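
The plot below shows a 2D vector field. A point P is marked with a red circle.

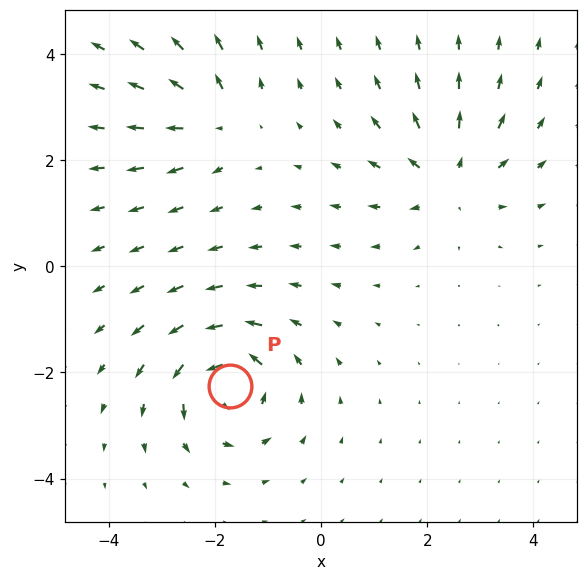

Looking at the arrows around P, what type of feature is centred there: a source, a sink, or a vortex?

At P (-1.7, -2.3) the arrows circulate counterclockwise. Divergence ≈0, curl about +6 — near-zero divergence with nonzero curl is a vortex.

vortex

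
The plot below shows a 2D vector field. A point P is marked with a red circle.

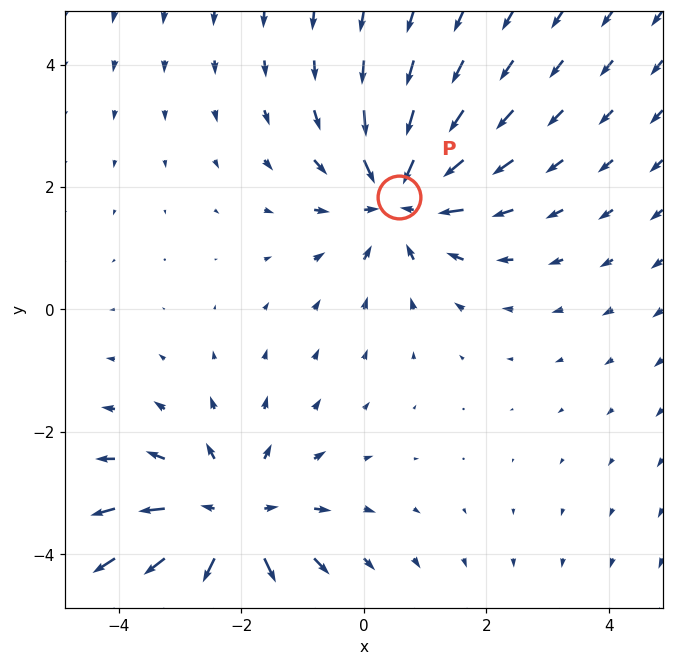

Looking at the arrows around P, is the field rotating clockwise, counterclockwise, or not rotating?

not rotating

Near P at (0.6, 1.8) the arrows show no circulation. The curl there is ≈0.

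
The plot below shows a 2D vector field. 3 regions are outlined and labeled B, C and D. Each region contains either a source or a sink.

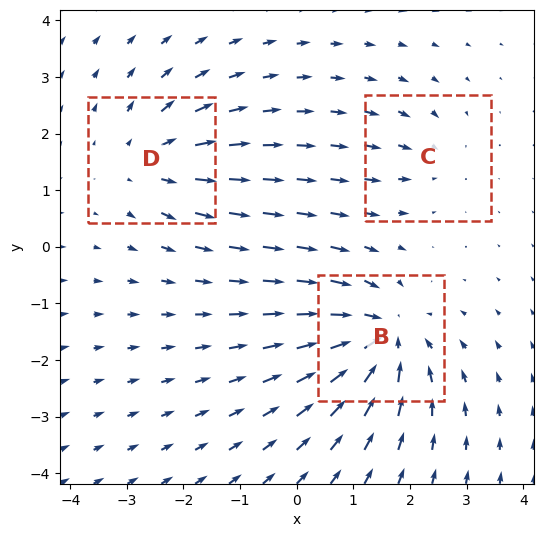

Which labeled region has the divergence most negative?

B

Divergence at each region's feature centre — B: about -5, C: about -2, D: about +3. Region B is most negative.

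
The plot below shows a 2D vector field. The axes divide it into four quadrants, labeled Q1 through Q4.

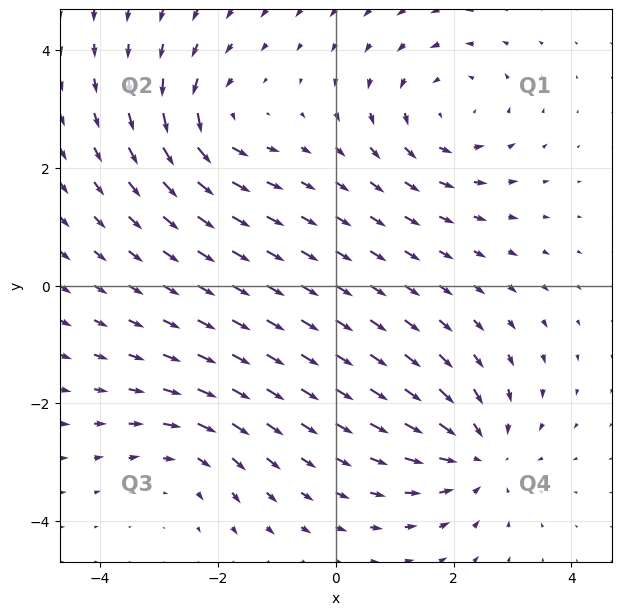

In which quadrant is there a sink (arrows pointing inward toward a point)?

The sink sits at approximately (2.4, -2.9), which lies in quadrant Q4. The divergence there is about -4, negative as expected for a sink.

Q4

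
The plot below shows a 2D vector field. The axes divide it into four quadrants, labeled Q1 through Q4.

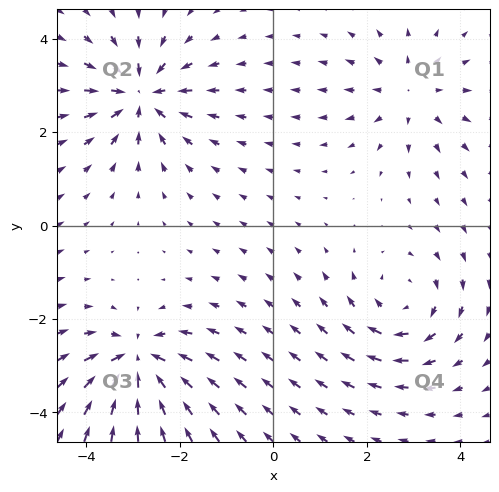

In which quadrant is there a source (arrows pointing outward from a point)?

Q1

The source sits at approximately (2.9, 2.8), which lies in quadrant Q1. The divergence there is about +4, positive as expected for a source.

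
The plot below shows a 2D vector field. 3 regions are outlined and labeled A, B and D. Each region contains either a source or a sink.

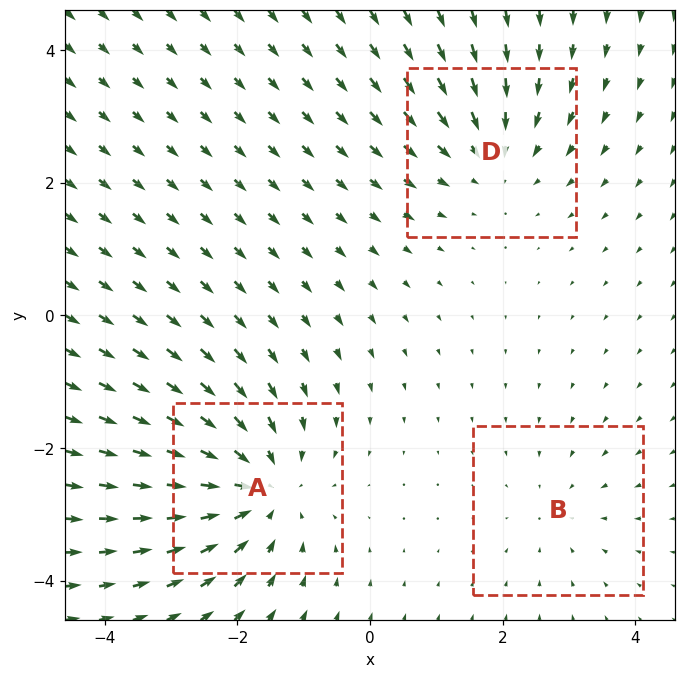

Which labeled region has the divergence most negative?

Divergence at each region's feature centre — A: about -4, B: about -2, D: about -3. Region A is most negative.

A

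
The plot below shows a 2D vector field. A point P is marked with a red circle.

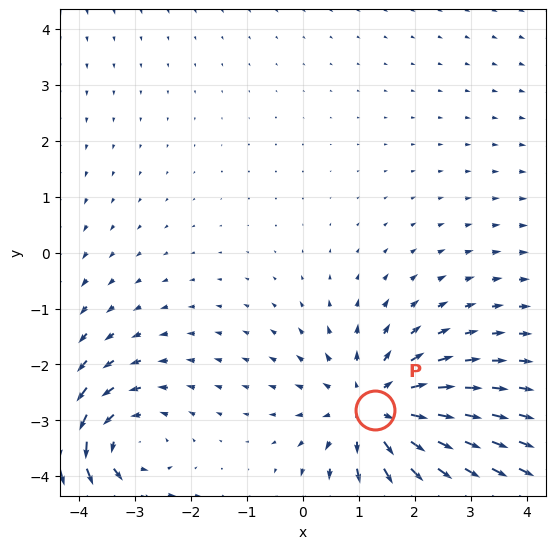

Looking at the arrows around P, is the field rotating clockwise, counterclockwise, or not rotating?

Near P at (1.3, -2.8) the arrows show no circulation. The curl there is ≈0.

not rotating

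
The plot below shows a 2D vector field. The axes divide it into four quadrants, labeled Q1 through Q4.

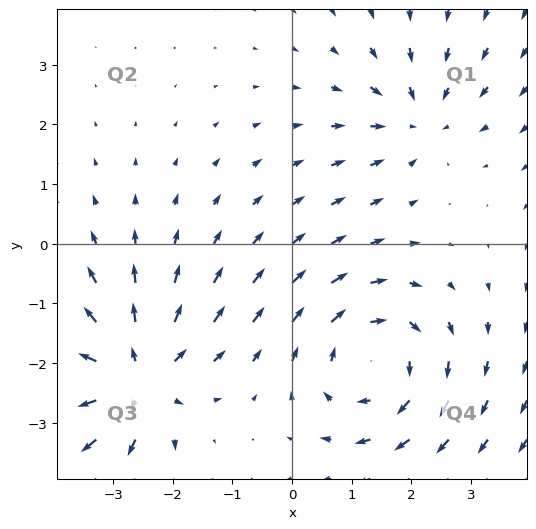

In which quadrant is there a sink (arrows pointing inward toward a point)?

Q1

The sink sits at approximately (2.1, 2.1), which lies in quadrant Q1. The divergence there is about -3, negative as expected for a sink.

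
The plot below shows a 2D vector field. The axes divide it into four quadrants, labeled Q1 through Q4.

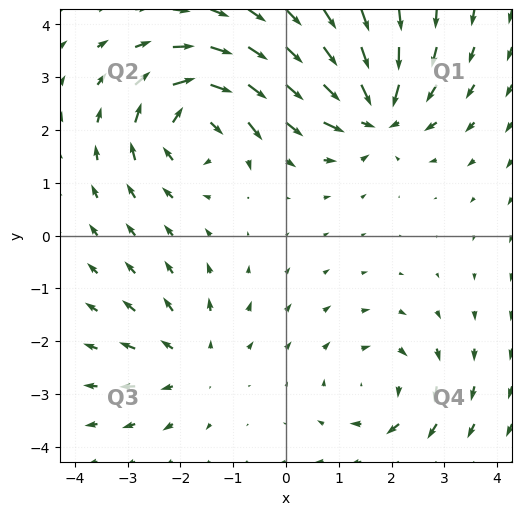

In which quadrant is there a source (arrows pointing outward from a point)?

Q3

The source sits at approximately (-1.8, -2.4), which lies in quadrant Q3. The divergence there is about +3, positive as expected for a source.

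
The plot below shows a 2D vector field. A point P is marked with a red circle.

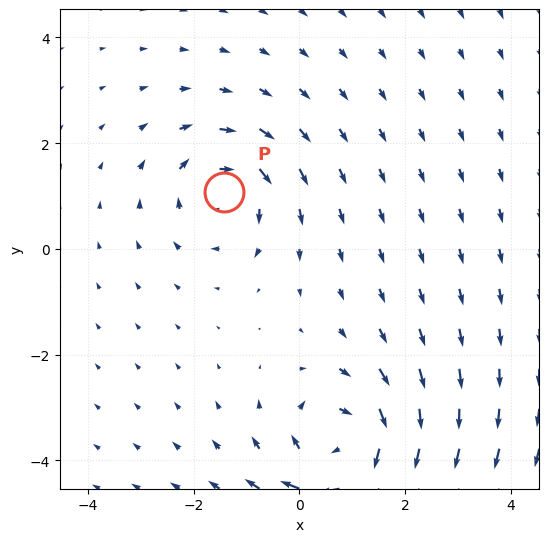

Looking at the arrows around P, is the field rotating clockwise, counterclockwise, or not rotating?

clockwise

Near P at (-1.4, 1.1) the arrows circulate clockwise. The curl (z-component) there is about -3; negative curl means clockwise rotation.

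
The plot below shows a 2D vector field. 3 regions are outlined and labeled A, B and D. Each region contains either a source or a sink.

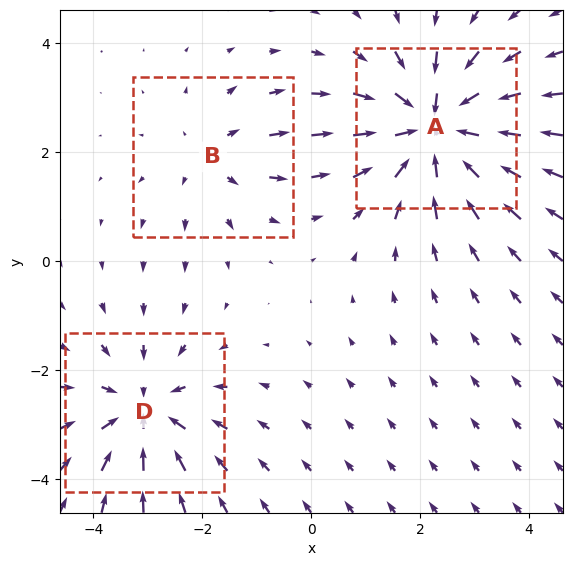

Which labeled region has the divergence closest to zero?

Divergence at each region's feature centre — A: about -5, B: about +2, D: about -3. Region B is closest to zero.

B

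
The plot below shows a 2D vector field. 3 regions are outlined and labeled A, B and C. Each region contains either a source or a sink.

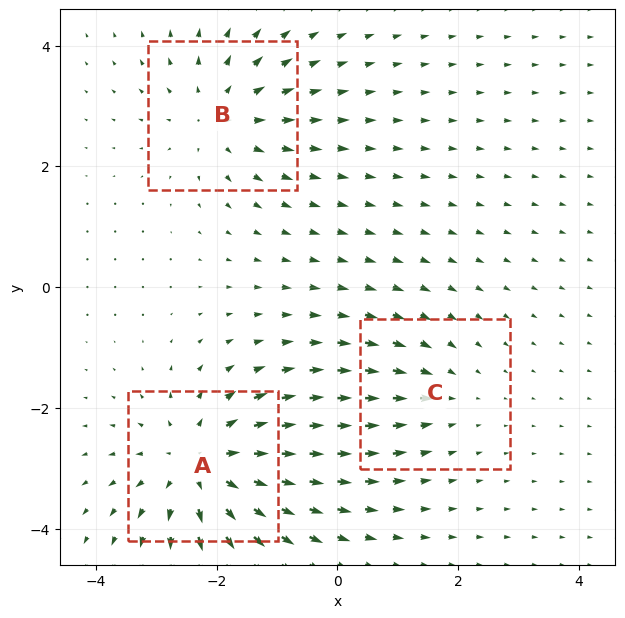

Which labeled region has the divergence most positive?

A

Divergence at each region's feature centre — A: about +4, B: about +3, C: about -2. Region A is most positive.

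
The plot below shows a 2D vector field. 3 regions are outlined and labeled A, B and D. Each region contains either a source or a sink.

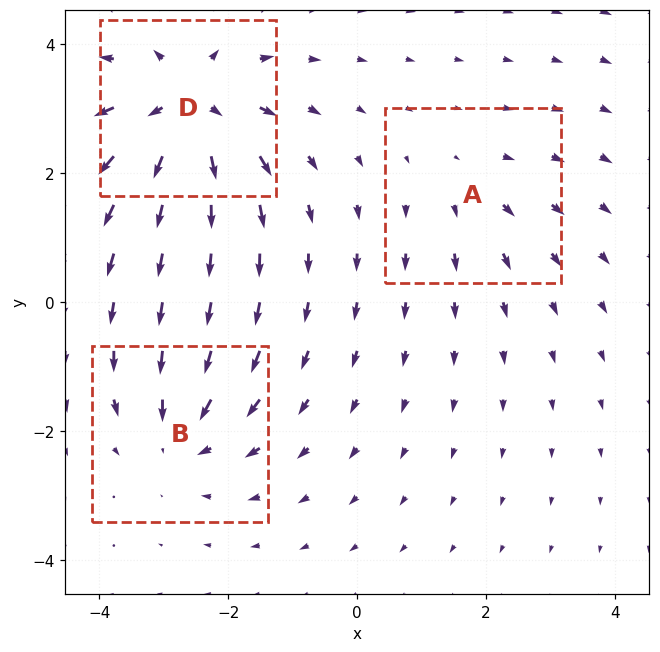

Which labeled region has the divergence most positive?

D

Divergence at each region's feature centre — A: about +2, B: about -3, D: about +5. Region D is most positive.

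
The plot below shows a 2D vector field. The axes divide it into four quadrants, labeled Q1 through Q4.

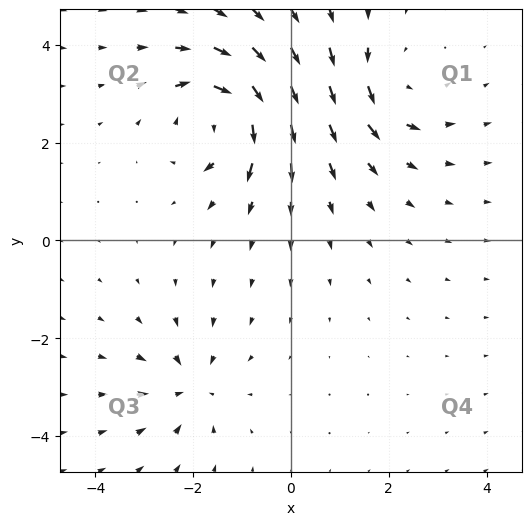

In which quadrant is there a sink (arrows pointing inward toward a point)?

Q3

The sink sits at approximately (-2.1, -3.0), which lies in quadrant Q3. The divergence there is about -4, negative as expected for a sink.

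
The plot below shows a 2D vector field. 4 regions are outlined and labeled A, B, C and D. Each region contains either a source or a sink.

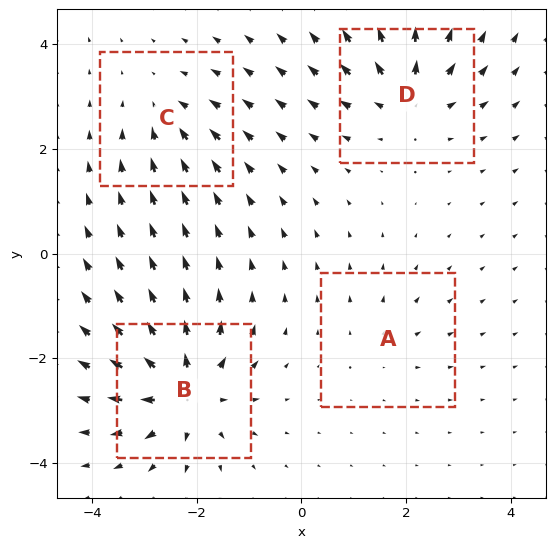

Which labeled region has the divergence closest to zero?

A

Divergence at each region's feature centre — A: about +2, B: about +8, C: about -4, D: about +6. Region A is closest to zero.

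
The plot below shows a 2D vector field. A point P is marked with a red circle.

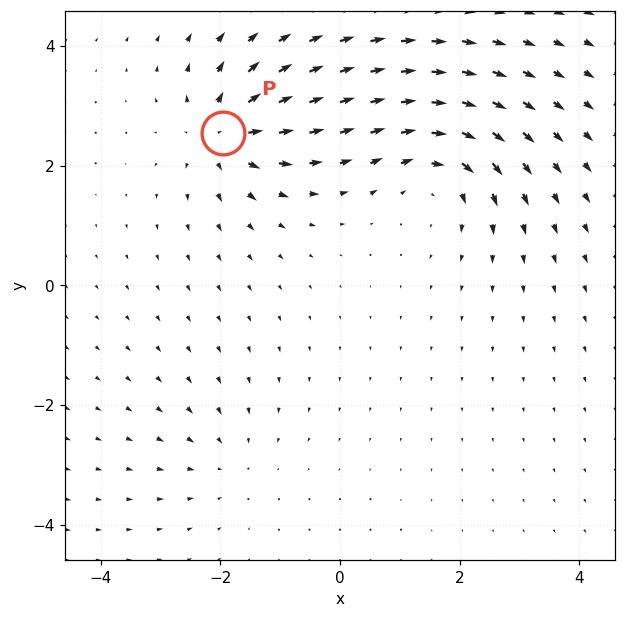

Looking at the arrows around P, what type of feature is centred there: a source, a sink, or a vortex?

source

At P (-2.0, 2.5) the arrows spread outward. Divergence about +6, curl ≈0 — positive divergence with near-zero curl is a source.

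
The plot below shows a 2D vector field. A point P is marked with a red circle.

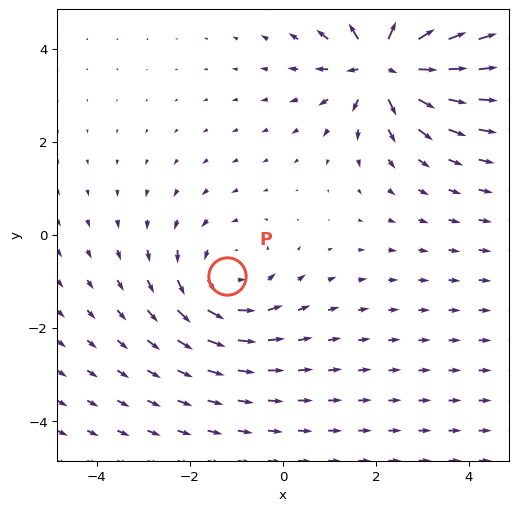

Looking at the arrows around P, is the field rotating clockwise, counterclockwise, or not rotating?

Near P at (-1.2, -0.9) the arrows circulate counterclockwise. The curl (z-component) there is about +2; positive curl means counterclockwise rotation.

counterclockwise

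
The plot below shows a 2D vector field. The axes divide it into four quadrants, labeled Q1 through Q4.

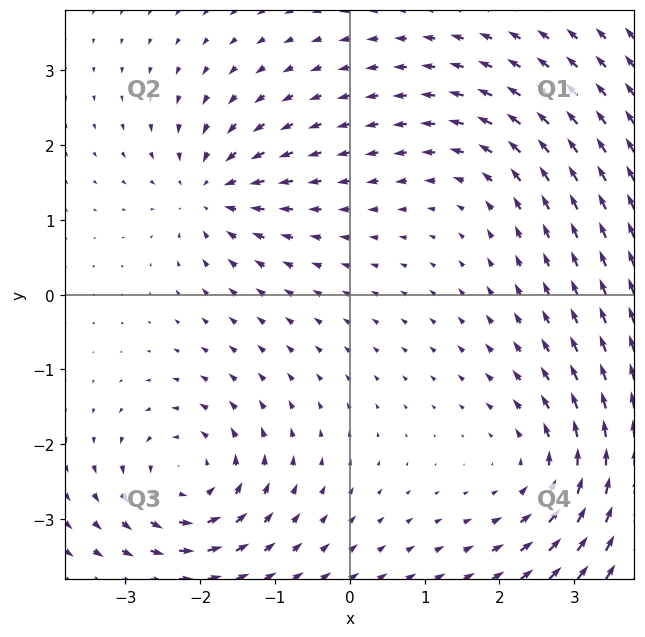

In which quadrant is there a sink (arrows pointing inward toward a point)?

Q2

The sink sits at approximately (-1.9, 1.4), which lies in quadrant Q2. The divergence there is about -4, negative as expected for a sink.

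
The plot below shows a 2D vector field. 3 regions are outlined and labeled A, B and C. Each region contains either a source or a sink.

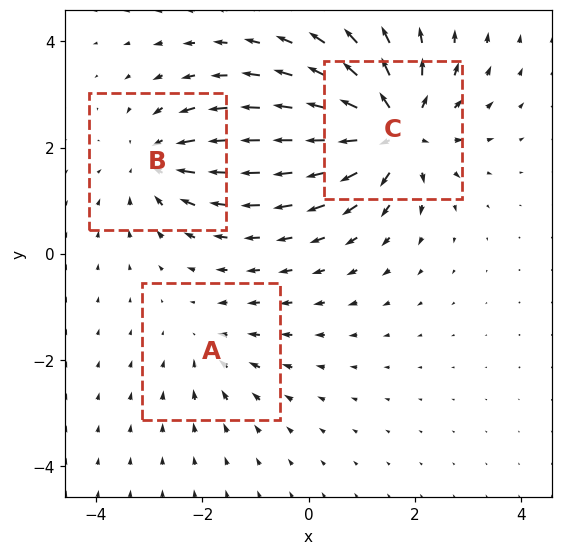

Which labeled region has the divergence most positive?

C

Divergence at each region's feature centre — A: about -2, B: about -3, C: about +6. Region C is most positive.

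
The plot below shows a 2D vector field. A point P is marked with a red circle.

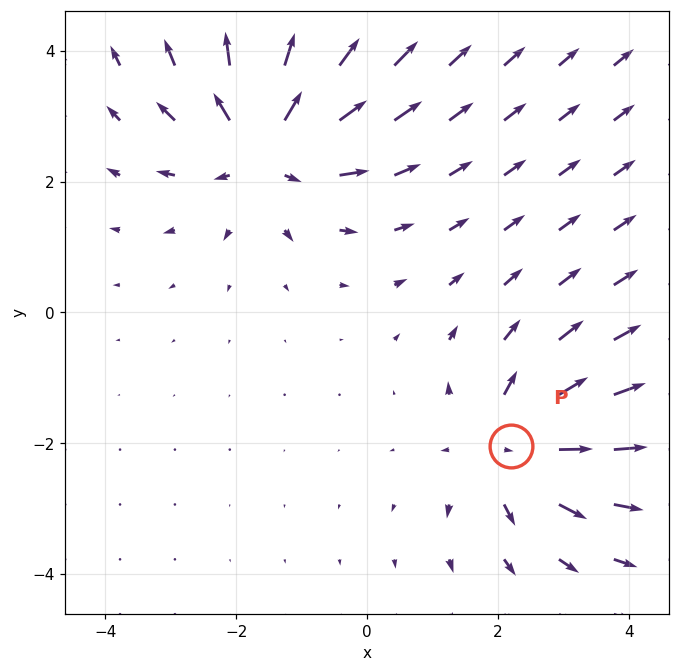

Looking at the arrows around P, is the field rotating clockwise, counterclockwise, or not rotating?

not rotating

Near P at (2.2, -2.0) the arrows show no circulation. The curl there is ≈0.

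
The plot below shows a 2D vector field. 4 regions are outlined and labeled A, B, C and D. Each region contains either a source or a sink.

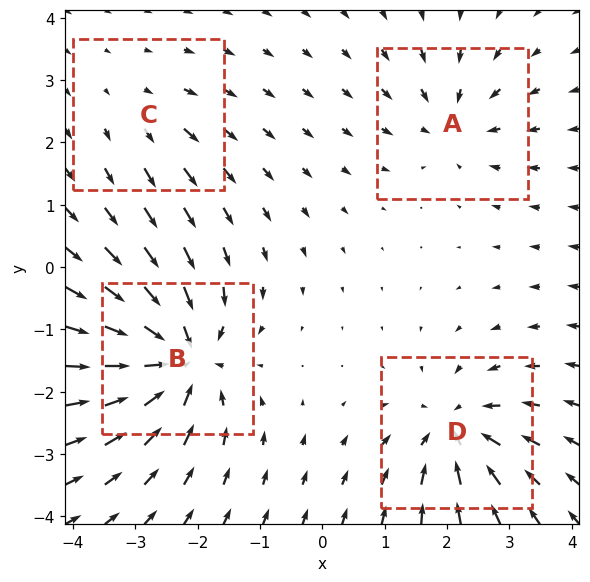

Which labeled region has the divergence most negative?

Divergence at each region's feature centre — A: about -4, B: about -8, C: about +2, D: about -6. Region B is most negative.

B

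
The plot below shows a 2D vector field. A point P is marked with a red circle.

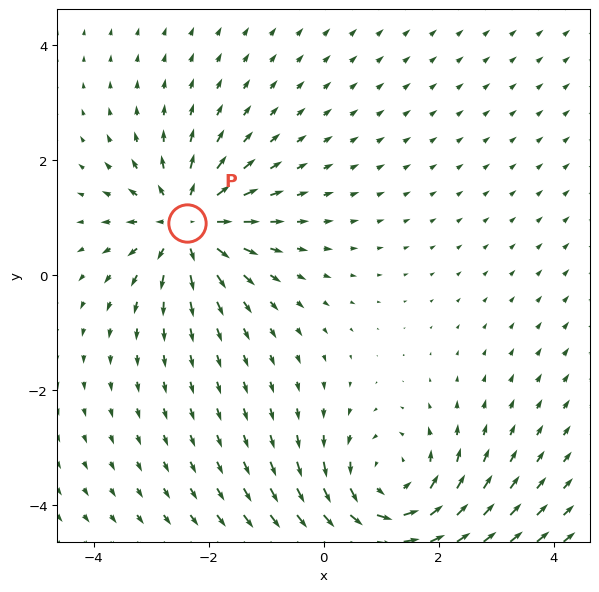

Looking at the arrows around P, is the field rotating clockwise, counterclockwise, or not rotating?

Near P at (-2.4, 0.9) the arrows show no circulation. The curl there is ≈0.

not rotating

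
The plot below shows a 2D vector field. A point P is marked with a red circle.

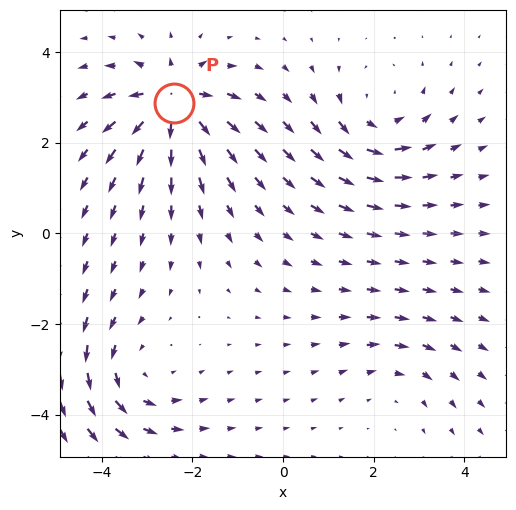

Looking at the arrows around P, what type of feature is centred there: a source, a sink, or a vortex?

At P (-2.4, 2.9) the arrows spread outward. Divergence about +7, curl ≈0 — positive divergence with near-zero curl is a source.

source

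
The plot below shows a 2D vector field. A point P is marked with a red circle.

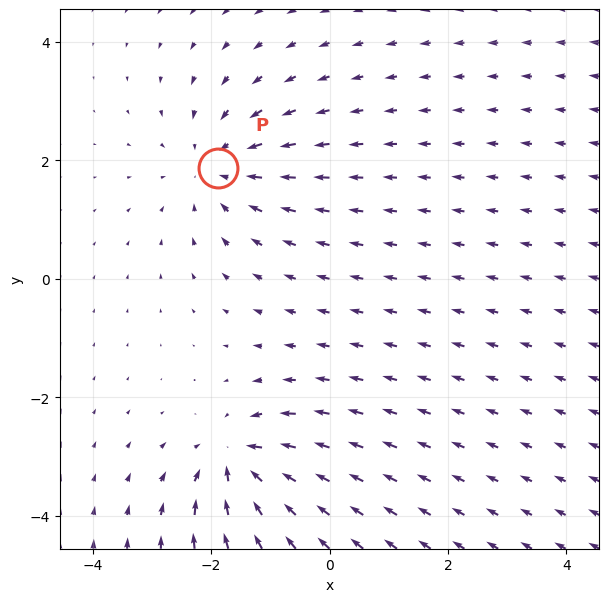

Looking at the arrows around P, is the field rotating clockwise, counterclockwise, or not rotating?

not rotating

Near P at (-1.9, 1.9) the arrows show no circulation. The curl there is ≈0.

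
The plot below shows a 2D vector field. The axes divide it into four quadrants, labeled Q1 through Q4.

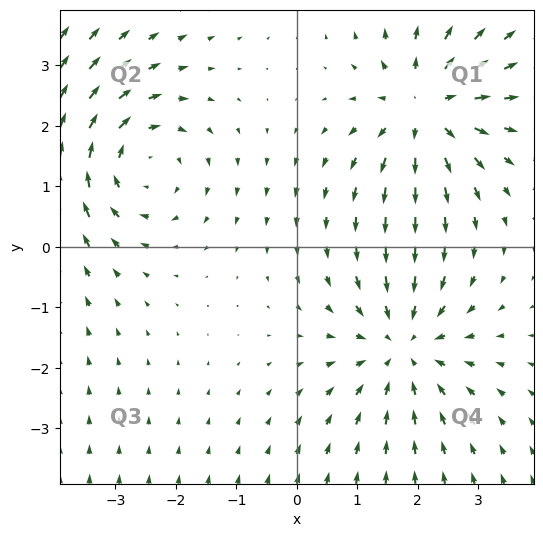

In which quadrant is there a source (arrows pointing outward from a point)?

The source sits at approximately (2.1, 2.3), which lies in quadrant Q1. The divergence there is about +4, positive as expected for a source.

Q1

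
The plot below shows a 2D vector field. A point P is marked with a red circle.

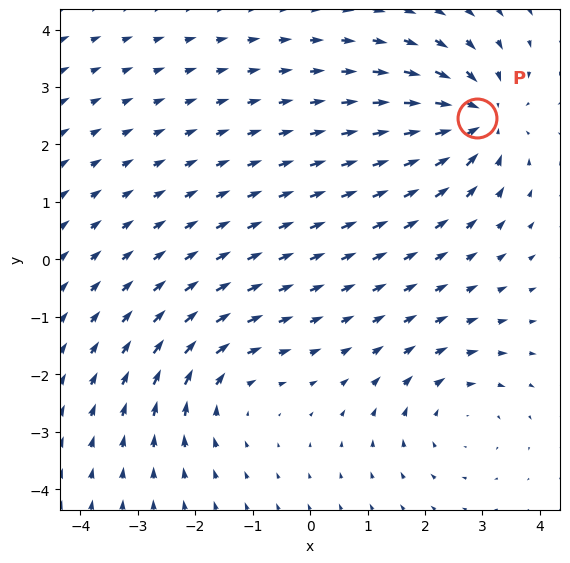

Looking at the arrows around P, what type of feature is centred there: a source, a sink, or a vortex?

At P (2.9, 2.5) the arrows converge inward. Divergence about -4, curl ≈0 — negative divergence with near-zero curl is a sink.

sink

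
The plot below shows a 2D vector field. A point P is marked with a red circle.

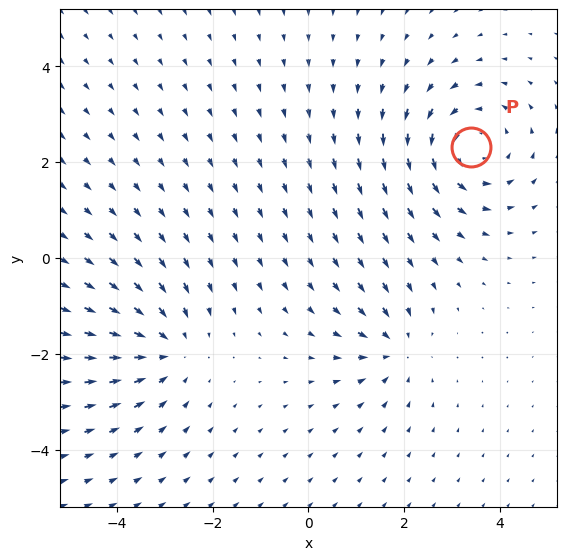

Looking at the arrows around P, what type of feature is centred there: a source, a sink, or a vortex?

vortex

At P (3.4, 2.3) the arrows circulate counterclockwise. Divergence ≈0, curl about +4 — near-zero divergence with nonzero curl is a vortex.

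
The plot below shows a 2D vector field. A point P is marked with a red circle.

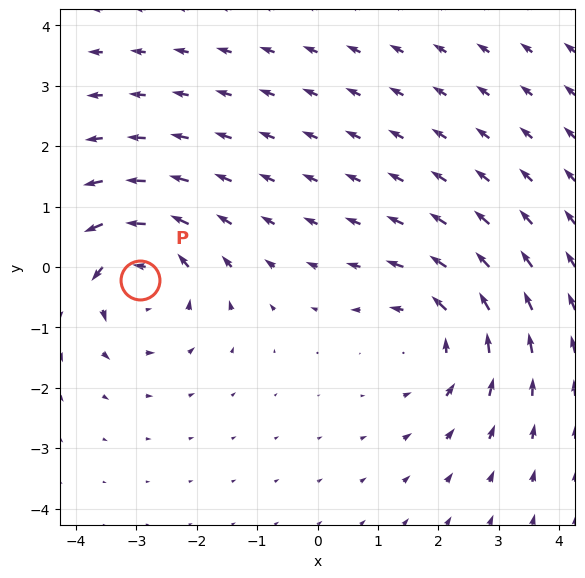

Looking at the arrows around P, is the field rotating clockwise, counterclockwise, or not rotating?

counterclockwise

Near P at (-2.9, -0.2) the arrows circulate counterclockwise. The curl (z-component) there is about +5; positive curl means counterclockwise rotation.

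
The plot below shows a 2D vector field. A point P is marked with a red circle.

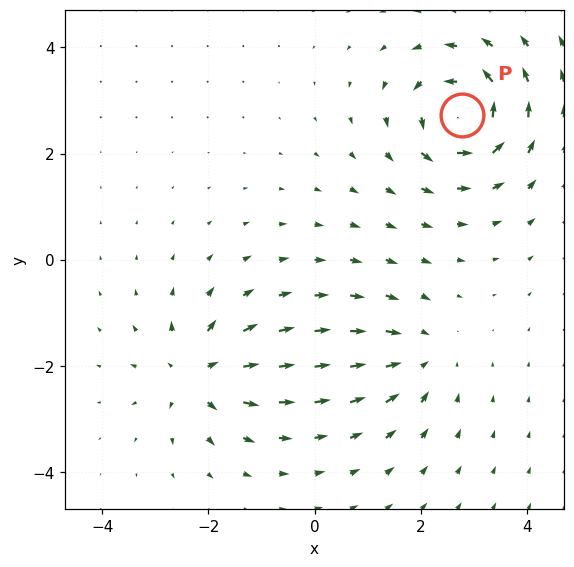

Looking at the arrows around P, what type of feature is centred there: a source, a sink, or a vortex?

At P (2.8, 2.7) the arrows circulate counterclockwise. Divergence ≈0, curl about +6 — near-zero divergence with nonzero curl is a vortex.

vortex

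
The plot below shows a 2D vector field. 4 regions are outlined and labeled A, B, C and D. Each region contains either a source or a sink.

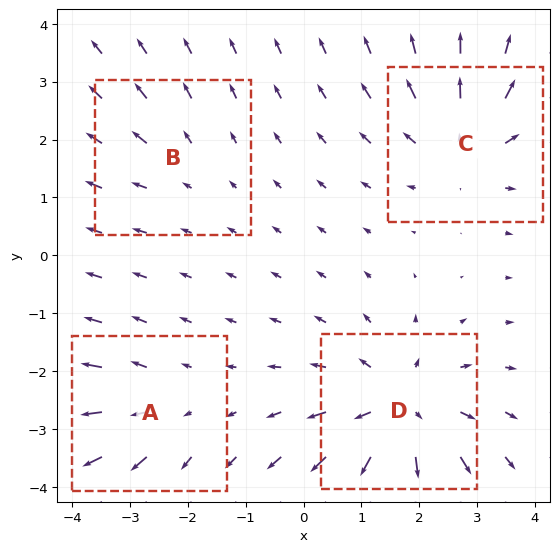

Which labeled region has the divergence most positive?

Divergence at each region's feature centre — A: about +3, B: about +2, C: about +5, D: about +6. Region D is most positive.

D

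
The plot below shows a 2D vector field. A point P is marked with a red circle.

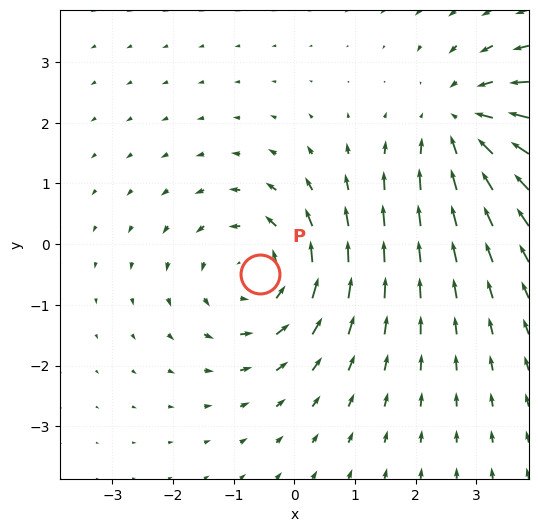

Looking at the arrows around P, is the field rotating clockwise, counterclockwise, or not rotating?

counterclockwise

Near P at (-0.6, -0.5) the arrows circulate counterclockwise. The curl (z-component) there is about +4; positive curl means counterclockwise rotation.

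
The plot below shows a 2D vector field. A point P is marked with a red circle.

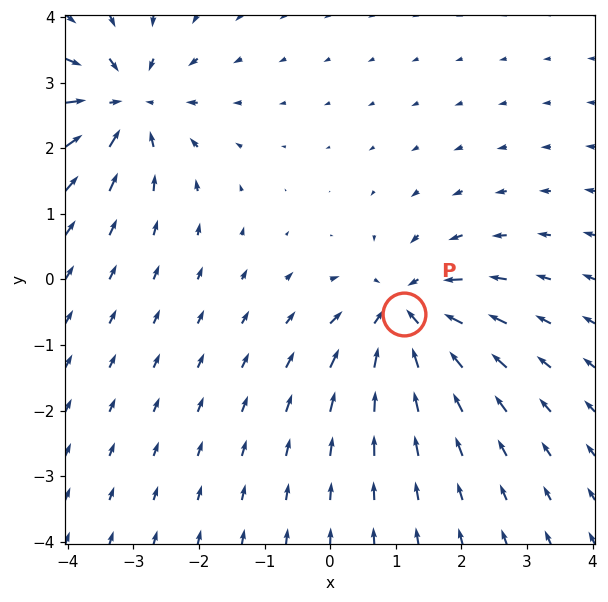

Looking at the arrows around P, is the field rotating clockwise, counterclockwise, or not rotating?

Near P at (1.1, -0.5) the arrows show no circulation. The curl there is ≈0.

not rotating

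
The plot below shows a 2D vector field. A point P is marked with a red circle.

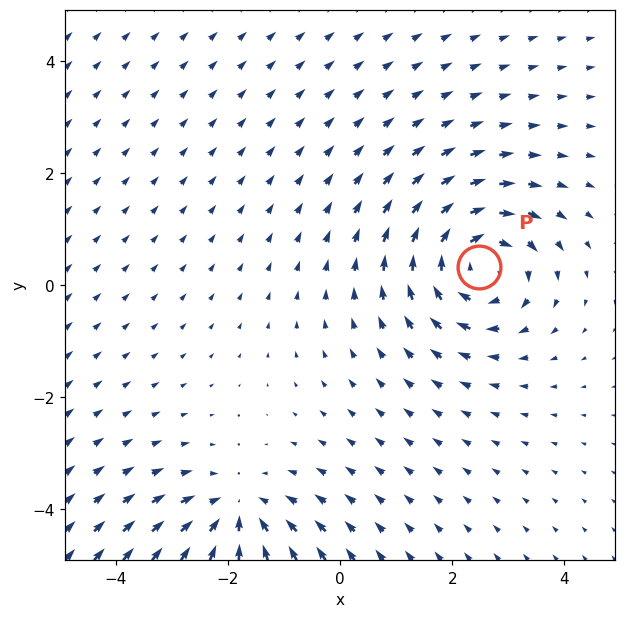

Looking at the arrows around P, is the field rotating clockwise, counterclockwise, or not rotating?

Near P at (2.5, 0.3) the arrows circulate clockwise. The curl (z-component) there is about -5; negative curl means clockwise rotation.

clockwise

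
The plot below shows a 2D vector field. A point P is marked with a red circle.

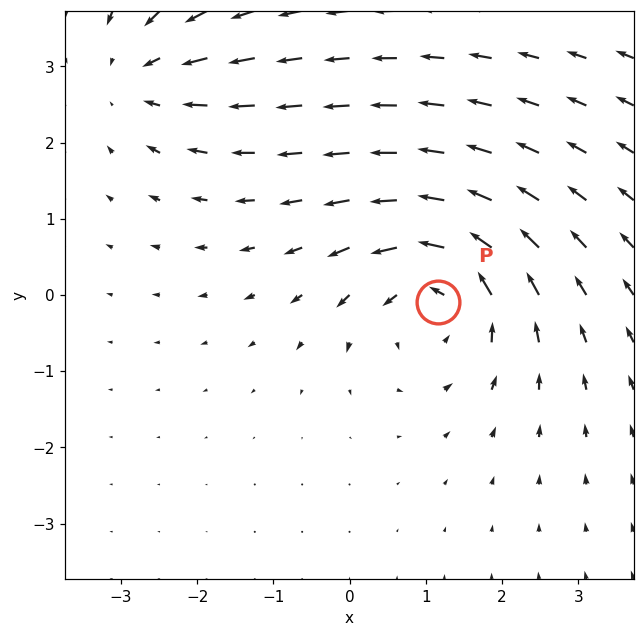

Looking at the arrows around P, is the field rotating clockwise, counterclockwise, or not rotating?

Near P at (1.2, -0.1) the arrows circulate counterclockwise. The curl (z-component) there is about +5; positive curl means counterclockwise rotation.

counterclockwise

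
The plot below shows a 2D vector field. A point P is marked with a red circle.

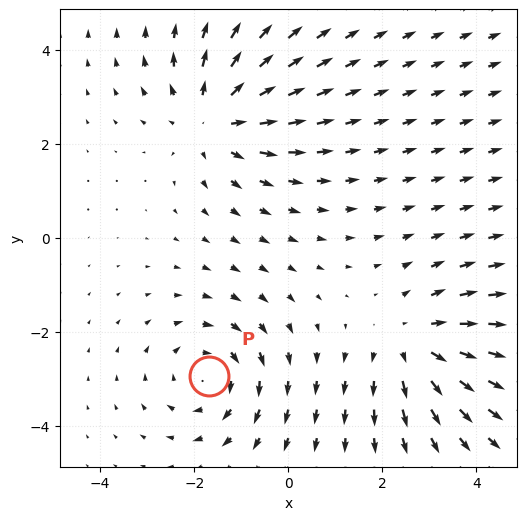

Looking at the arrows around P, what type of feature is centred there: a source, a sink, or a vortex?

At P (-1.7, -2.9) the arrows circulate clockwise. Divergence ≈0, curl about -4 — near-zero divergence with nonzero curl is a vortex.

vortex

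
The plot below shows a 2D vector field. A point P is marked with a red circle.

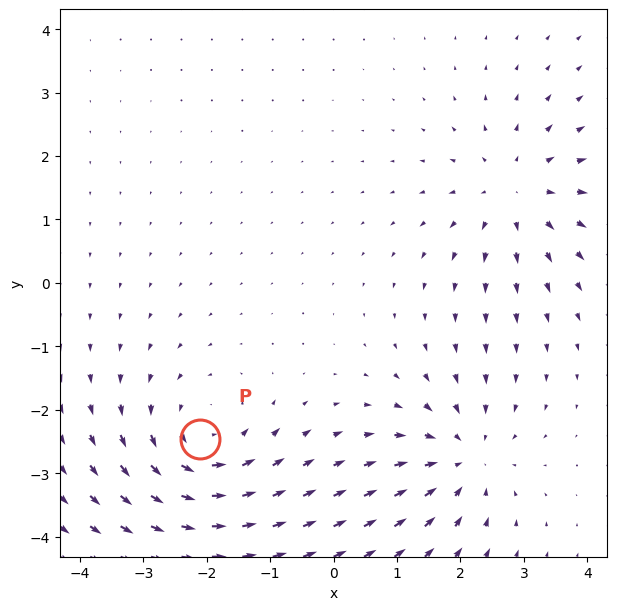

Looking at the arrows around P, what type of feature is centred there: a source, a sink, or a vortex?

At P (-2.1, -2.5) the arrows circulate counterclockwise. Divergence ≈0, curl about +4 — near-zero divergence with nonzero curl is a vortex.

vortex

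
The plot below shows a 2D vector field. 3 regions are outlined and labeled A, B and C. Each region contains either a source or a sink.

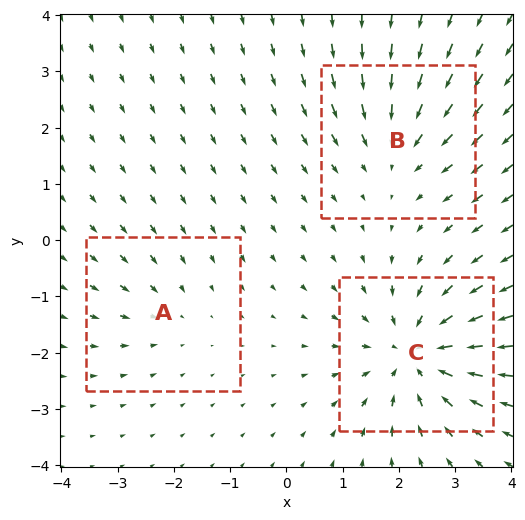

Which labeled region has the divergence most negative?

Divergence at each region's feature centre — A: about -2, B: about -3, C: about -5. Region C is most negative.

C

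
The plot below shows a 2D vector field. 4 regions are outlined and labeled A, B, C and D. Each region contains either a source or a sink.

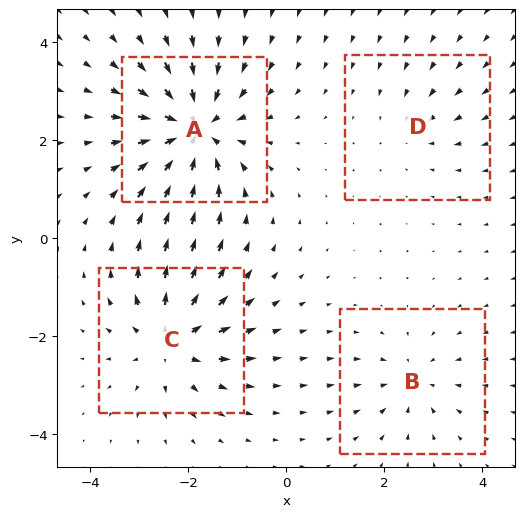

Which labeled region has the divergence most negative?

A

Divergence at each region's feature centre — A: about -7, B: about -3, C: about +5, D: about -2. Region A is most negative.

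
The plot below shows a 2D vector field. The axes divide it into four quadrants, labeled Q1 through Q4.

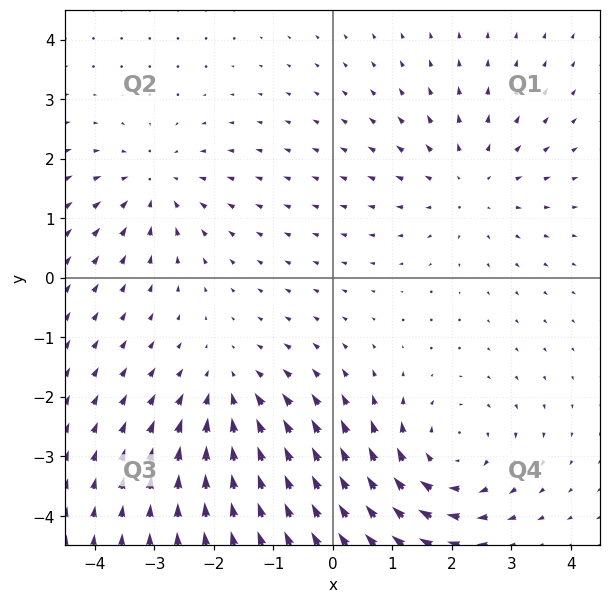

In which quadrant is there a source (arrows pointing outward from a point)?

The source sits at approximately (2.3, 1.6), which lies in quadrant Q1. The divergence there is about +3, positive as expected for a source.

Q1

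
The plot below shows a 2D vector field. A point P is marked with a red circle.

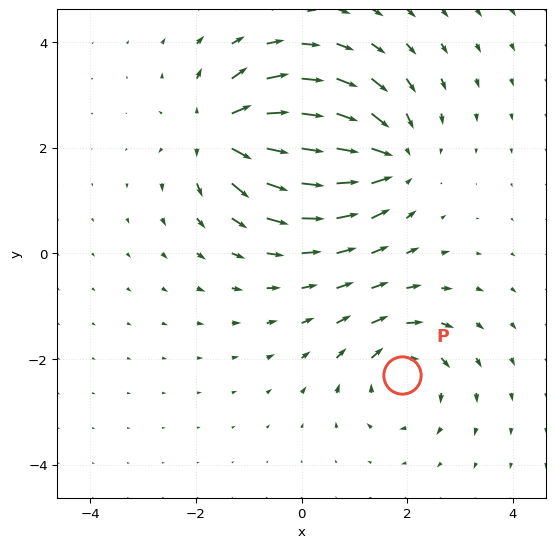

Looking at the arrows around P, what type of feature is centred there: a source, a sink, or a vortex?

At P (1.9, -2.3) the arrows circulate clockwise. Divergence ≈0, curl about -4 — near-zero divergence with nonzero curl is a vortex.

vortex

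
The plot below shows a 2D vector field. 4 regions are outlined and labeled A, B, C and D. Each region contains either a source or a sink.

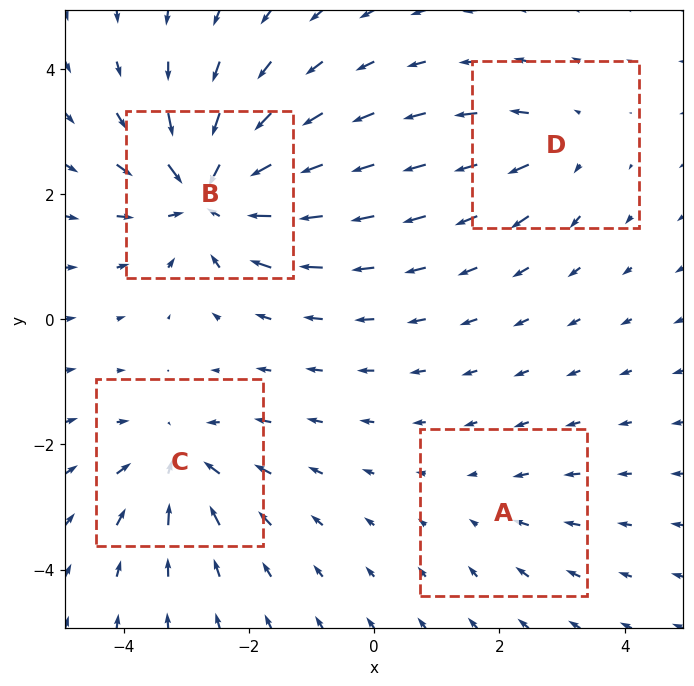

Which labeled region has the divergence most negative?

B

Divergence at each region's feature centre — A: about -2, B: about -8, C: about -5, D: about +3. Region B is most negative.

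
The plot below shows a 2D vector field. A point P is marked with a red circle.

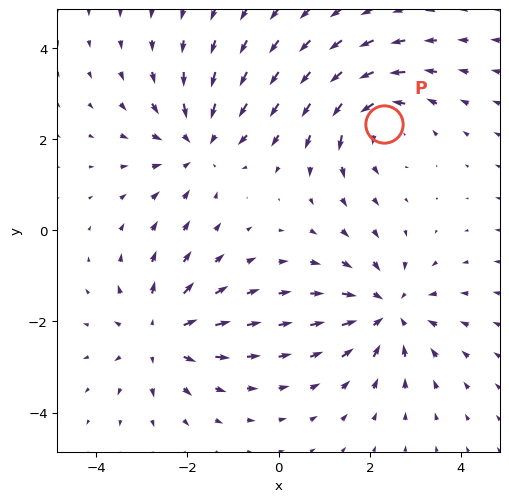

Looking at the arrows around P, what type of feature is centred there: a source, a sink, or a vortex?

vortex

At P (2.3, 2.3) the arrows circulate counterclockwise. Divergence ≈0, curl about +4 — near-zero divergence with nonzero curl is a vortex.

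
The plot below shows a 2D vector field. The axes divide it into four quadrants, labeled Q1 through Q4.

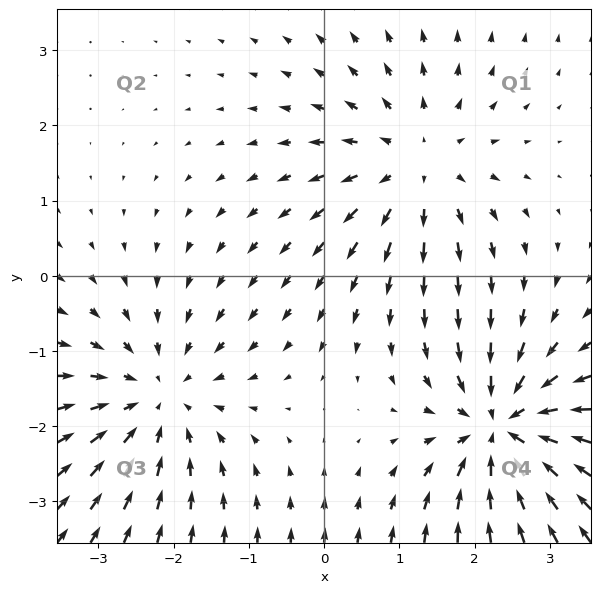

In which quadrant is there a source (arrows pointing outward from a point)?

Q1

The source sits at approximately (1.2, 1.5), which lies in quadrant Q1. The divergence there is about +4, positive as expected for a source.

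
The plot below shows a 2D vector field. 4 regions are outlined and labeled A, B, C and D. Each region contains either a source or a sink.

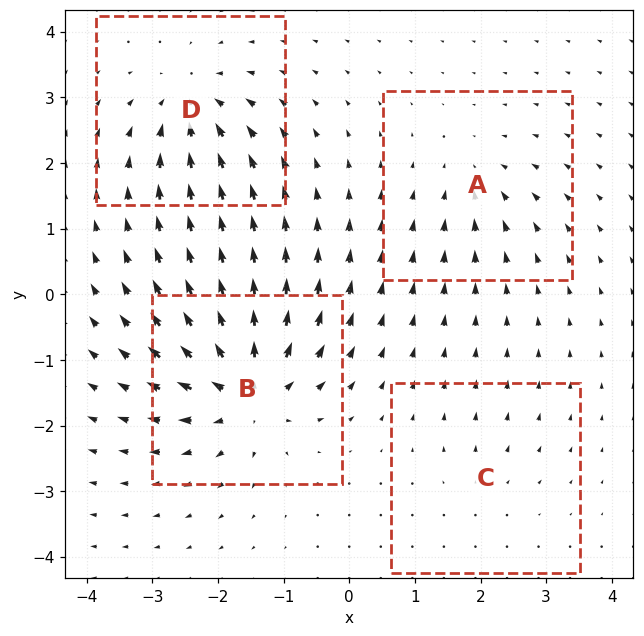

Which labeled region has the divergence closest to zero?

Divergence at each region's feature centre — A: about -4, B: about +9, C: about +2, D: about -6. Region C is closest to zero.

C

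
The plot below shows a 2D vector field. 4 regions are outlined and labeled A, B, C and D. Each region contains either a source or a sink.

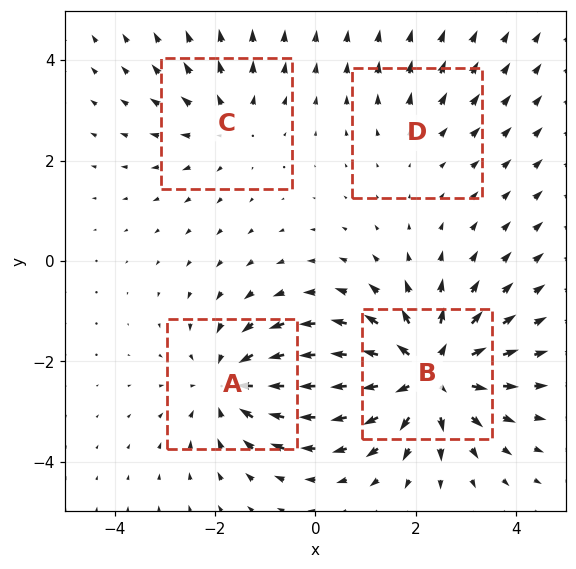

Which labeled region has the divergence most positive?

B

Divergence at each region's feature centre — A: about -5, B: about +7, C: about +3, D: about +2. Region B is most positive.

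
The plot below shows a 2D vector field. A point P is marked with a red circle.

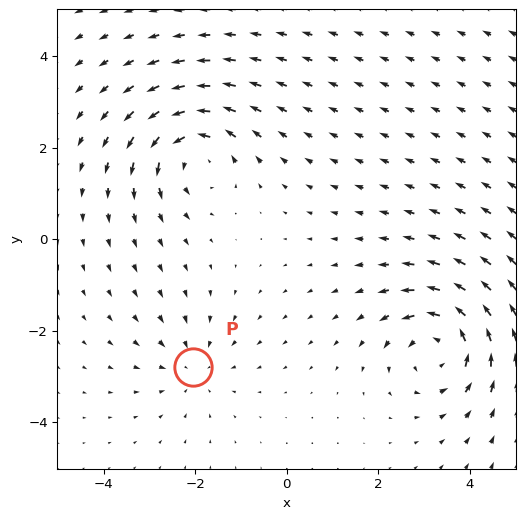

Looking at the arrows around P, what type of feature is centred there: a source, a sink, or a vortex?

At P (-2.0, -2.8) the arrows converge inward. Divergence about -3, curl ≈0 — negative divergence with near-zero curl is a sink.

sink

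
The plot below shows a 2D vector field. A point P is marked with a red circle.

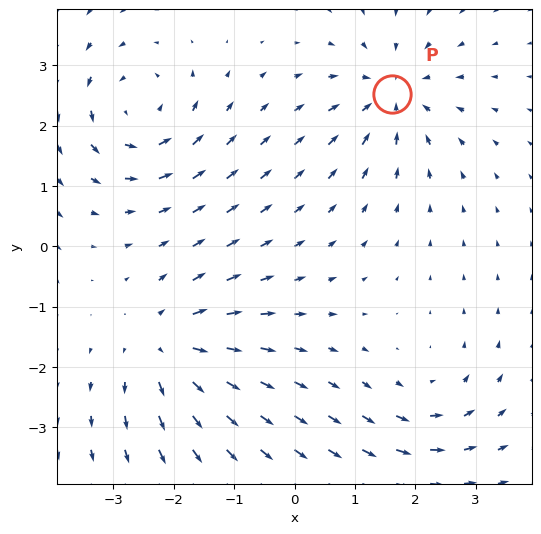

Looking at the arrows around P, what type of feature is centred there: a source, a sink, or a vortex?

At P (1.6, 2.5) the arrows converge inward. Divergence about -5, curl ≈0 — negative divergence with near-zero curl is a sink.

sink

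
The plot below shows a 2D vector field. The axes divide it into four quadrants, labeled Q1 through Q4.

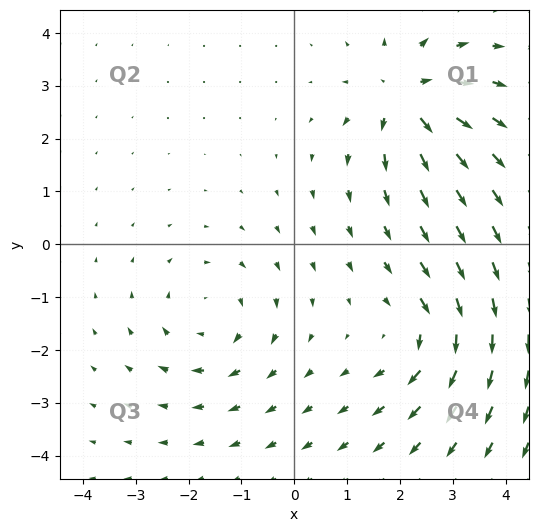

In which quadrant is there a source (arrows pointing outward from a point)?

Q1

The source sits at approximately (2.1, 2.8), which lies in quadrant Q1. The divergence there is about +6, positive as expected for a source.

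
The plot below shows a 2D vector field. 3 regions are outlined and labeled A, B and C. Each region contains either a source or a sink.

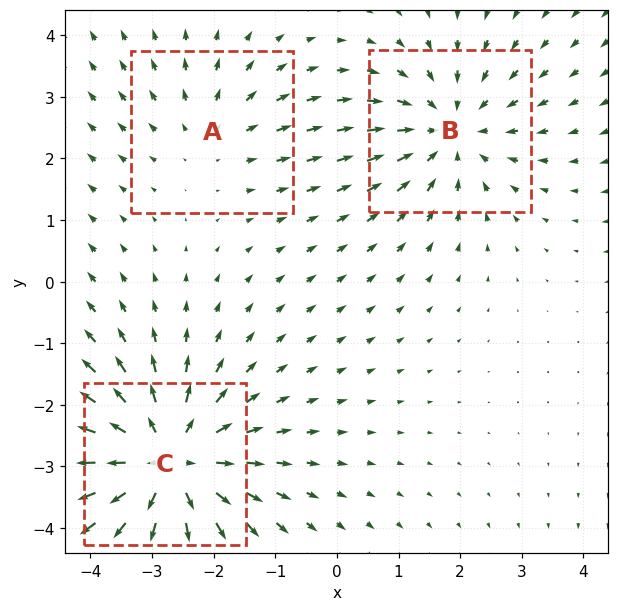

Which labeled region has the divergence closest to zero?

A

Divergence at each region's feature centre — A: about +2, B: about -3, C: about +4. Region A is closest to zero.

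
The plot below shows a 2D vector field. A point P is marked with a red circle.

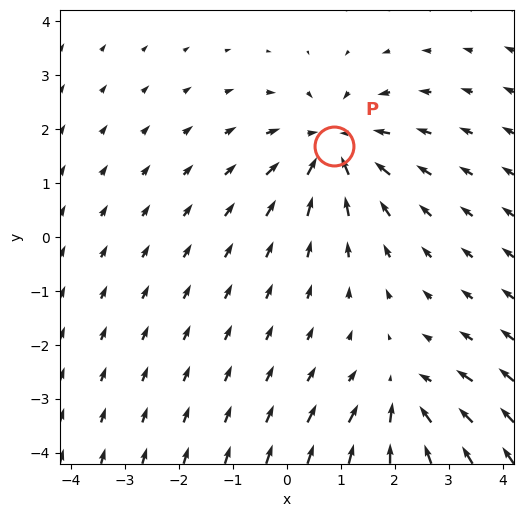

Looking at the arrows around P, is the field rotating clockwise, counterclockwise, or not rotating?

not rotating

Near P at (0.9, 1.7) the arrows show no circulation. The curl there is ≈0.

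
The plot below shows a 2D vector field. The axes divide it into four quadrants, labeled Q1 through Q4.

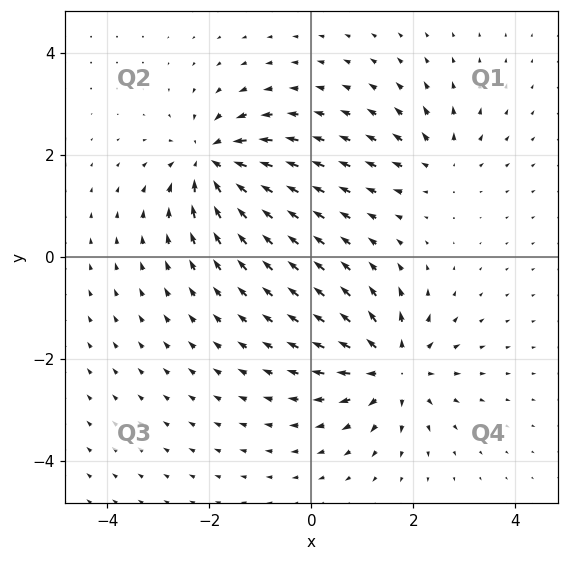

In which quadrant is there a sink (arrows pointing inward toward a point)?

The sink sits at approximately (-2.0, 1.9), which lies in quadrant Q2. The divergence there is about -6, negative as expected for a sink.

Q2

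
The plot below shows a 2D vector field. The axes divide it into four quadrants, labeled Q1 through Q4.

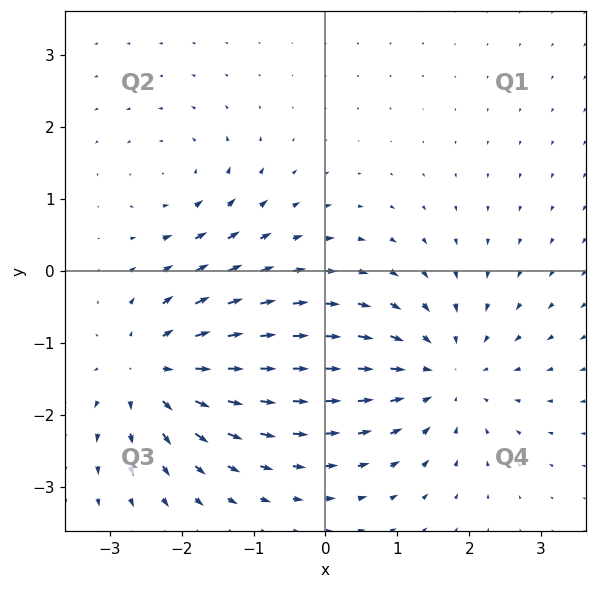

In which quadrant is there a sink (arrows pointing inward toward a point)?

Q4

The sink sits at approximately (1.6, -1.4), which lies in quadrant Q4. The divergence there is about -4, negative as expected for a sink.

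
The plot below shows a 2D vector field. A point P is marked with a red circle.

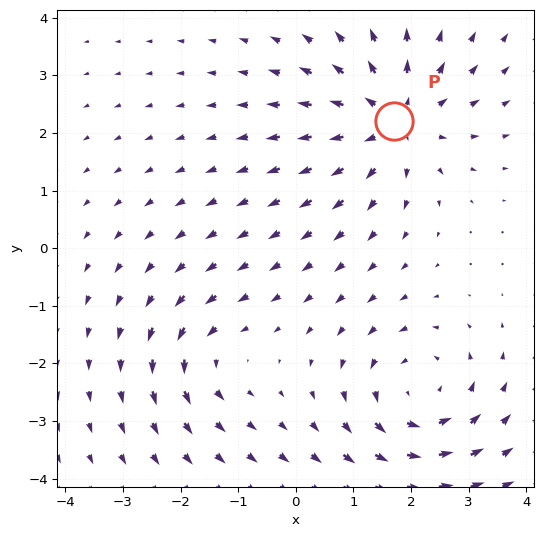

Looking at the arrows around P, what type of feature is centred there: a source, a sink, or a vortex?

At P (1.7, 2.2) the arrows spread outward. Divergence about +5, curl ≈0 — positive divergence with near-zero curl is a source.

source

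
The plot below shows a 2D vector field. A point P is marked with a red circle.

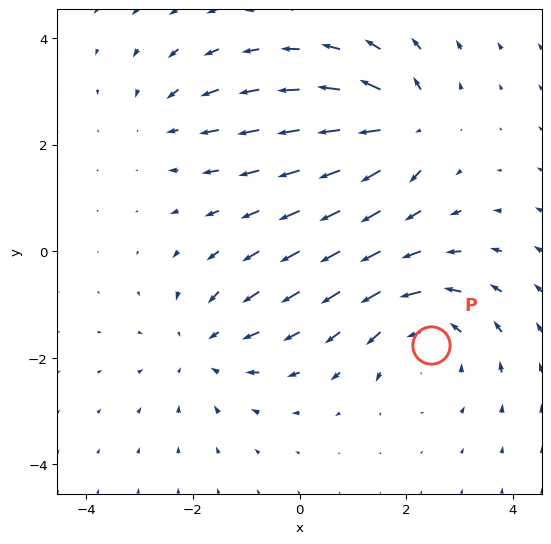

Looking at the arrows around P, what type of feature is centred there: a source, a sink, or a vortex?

At P (2.5, -1.7) the arrows circulate counterclockwise. Divergence ≈0, curl about +4 — near-zero divergence with nonzero curl is a vortex.

vortex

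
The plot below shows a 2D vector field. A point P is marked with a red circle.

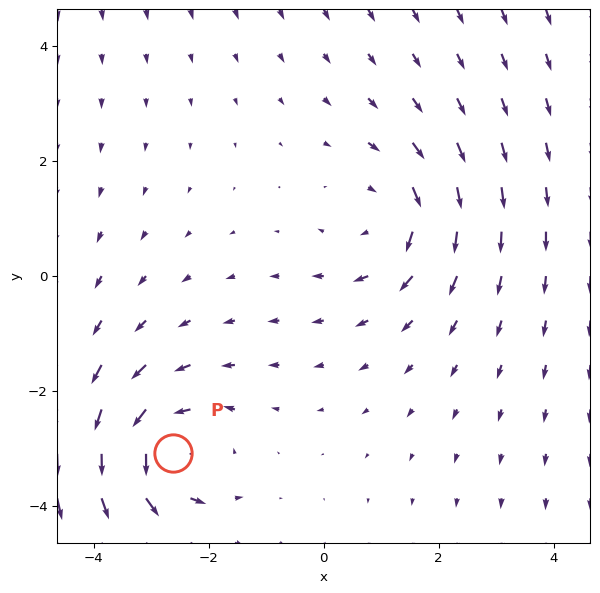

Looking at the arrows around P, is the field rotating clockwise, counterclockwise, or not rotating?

counterclockwise

Near P at (-2.6, -3.1) the arrows circulate counterclockwise. The curl (z-component) there is about +3; positive curl means counterclockwise rotation.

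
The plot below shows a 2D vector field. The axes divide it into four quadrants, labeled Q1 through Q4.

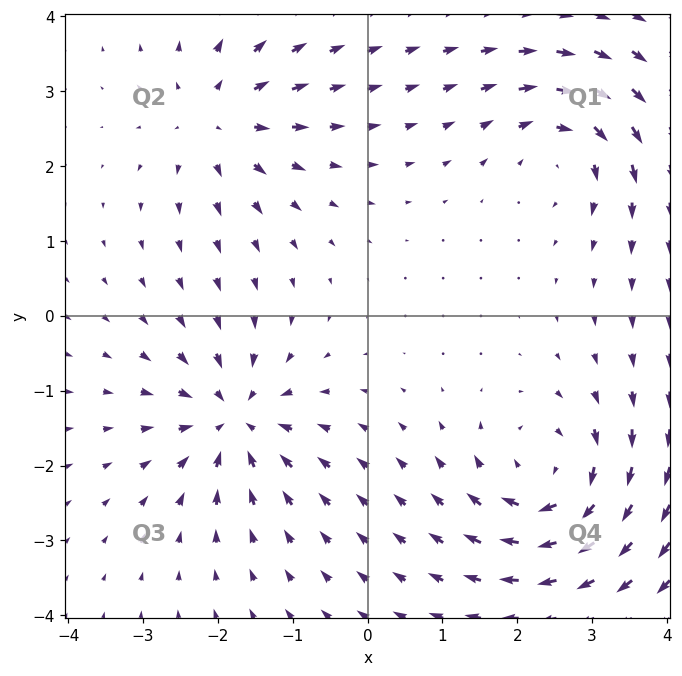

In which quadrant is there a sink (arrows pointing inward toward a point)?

Q3

The sink sits at approximately (-1.8, -1.4), which lies in quadrant Q3. The divergence there is about -7, negative as expected for a sink.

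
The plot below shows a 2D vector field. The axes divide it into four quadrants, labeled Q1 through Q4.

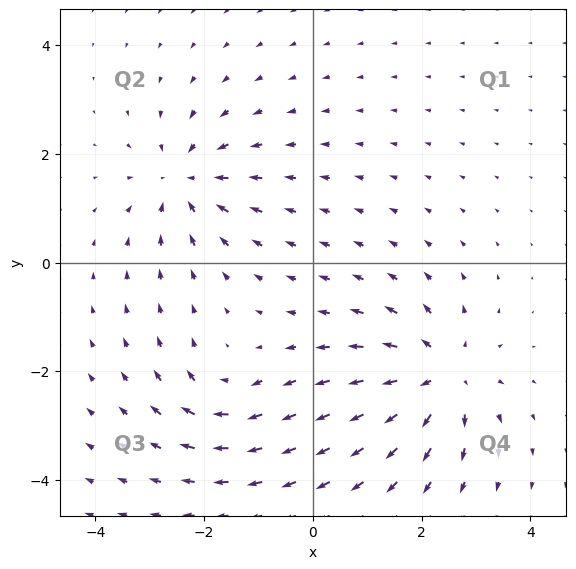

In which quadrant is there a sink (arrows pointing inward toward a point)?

The sink sits at approximately (-2.4, 1.5), which lies in quadrant Q2. The divergence there is about -4, negative as expected for a sink.

Q2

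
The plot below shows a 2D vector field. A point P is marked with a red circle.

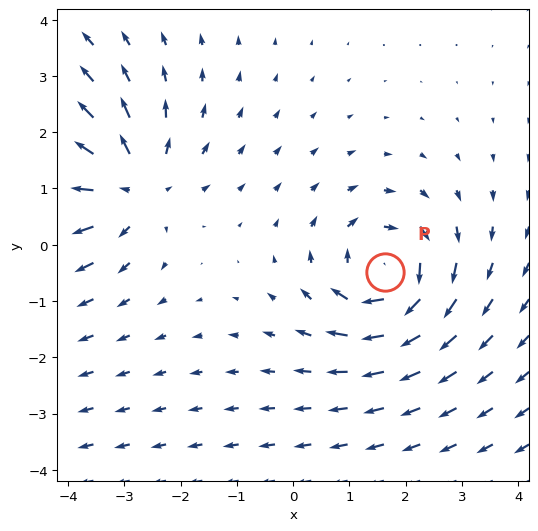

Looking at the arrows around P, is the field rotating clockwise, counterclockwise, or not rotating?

clockwise

Near P at (1.6, -0.5) the arrows circulate clockwise. The curl (z-component) there is about -4; negative curl means clockwise rotation.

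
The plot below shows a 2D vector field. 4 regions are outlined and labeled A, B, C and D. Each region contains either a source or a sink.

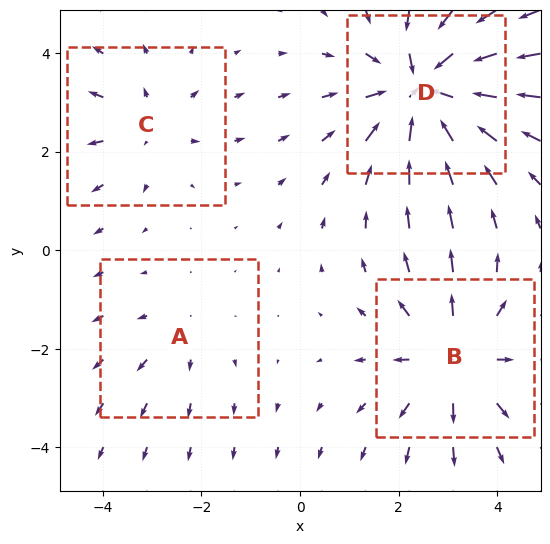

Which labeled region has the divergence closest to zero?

Divergence at each region's feature centre — A: about +2, B: about +4, C: about +3, D: about -6. Region A is closest to zero.

A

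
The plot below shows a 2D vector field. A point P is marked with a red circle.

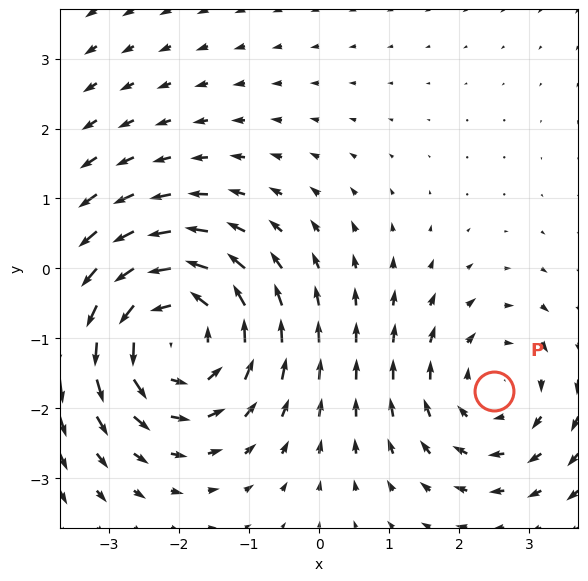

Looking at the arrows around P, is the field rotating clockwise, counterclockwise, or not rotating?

Near P at (2.5, -1.8) the arrows circulate clockwise. The curl (z-component) there is about -3; negative curl means clockwise rotation.

clockwise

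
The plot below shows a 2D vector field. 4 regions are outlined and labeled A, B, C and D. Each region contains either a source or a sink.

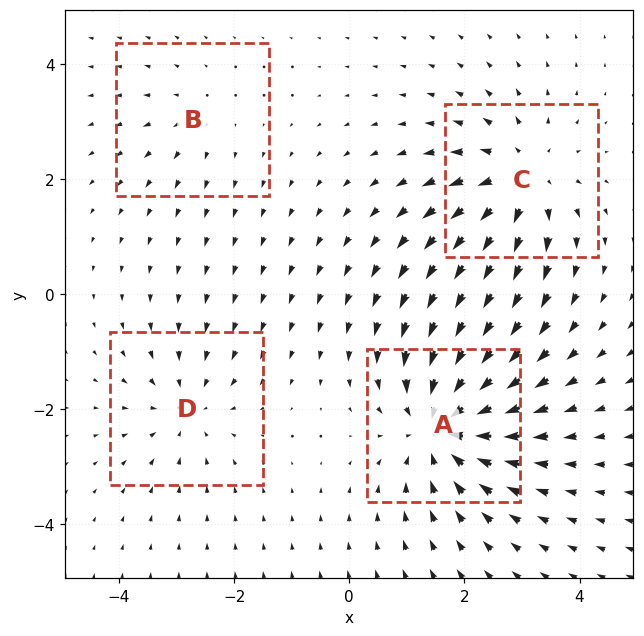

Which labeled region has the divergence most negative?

Divergence at each region's feature centre — A: about -7, B: about +2, C: about +5, D: about -4. Region A is most negative.

A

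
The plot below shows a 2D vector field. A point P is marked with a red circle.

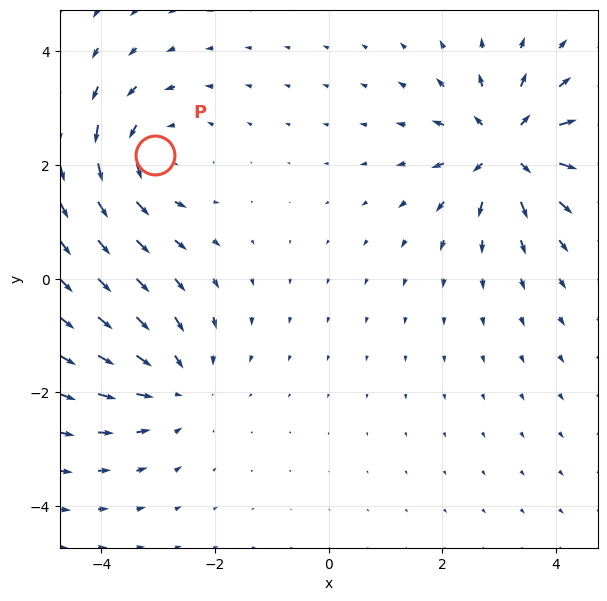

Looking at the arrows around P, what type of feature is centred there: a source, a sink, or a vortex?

At P (-3.0, 2.2) the arrows circulate counterclockwise. Divergence ≈0, curl about +3 — near-zero divergence with nonzero curl is a vortex.

vortex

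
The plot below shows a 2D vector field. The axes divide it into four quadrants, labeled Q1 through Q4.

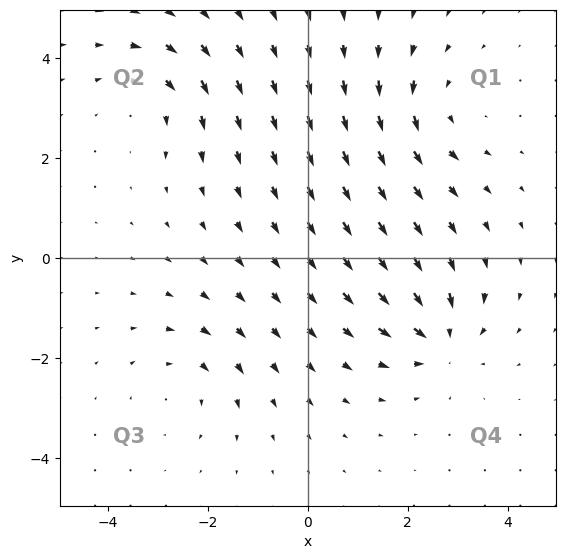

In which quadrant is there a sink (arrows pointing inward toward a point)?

The sink sits at approximately (2.7, -1.6), which lies in quadrant Q4. The divergence there is about -6, negative as expected for a sink.

Q4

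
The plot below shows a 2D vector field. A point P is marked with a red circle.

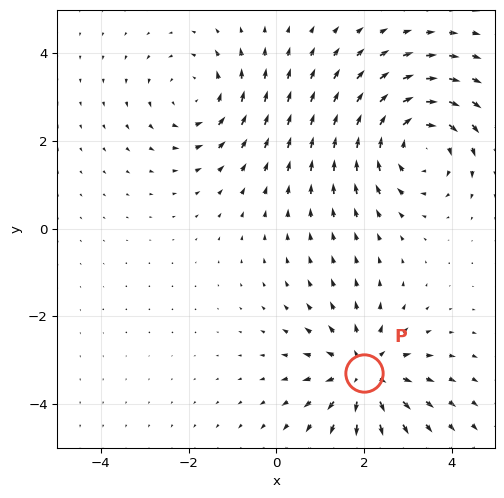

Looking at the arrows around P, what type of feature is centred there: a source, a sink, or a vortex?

At P (2.0, -3.3) the arrows spread outward. Divergence about +4, curl ≈0 — positive divergence with near-zero curl is a source.

source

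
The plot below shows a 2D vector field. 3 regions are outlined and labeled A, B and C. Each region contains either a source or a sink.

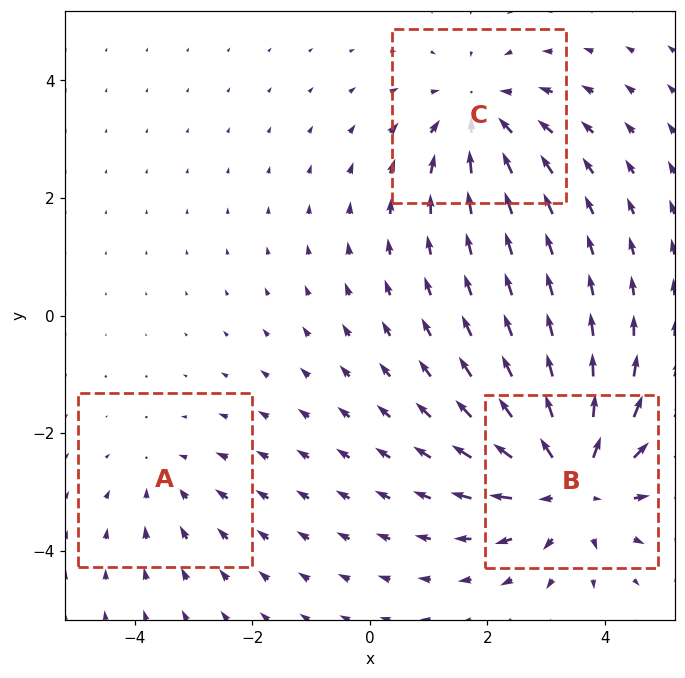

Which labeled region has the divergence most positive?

Divergence at each region's feature centre — A: about -2, B: about +4, C: about -3. Region B is most positive.

B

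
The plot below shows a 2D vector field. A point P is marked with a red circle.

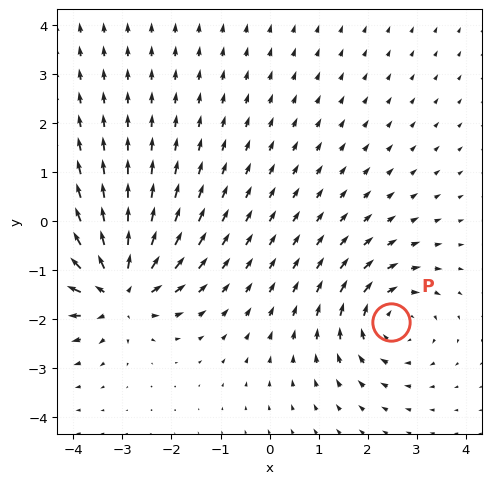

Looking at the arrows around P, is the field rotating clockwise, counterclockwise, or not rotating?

Near P at (2.5, -2.0) the arrows circulate clockwise. The curl (z-component) there is about -3; negative curl means clockwise rotation.

clockwise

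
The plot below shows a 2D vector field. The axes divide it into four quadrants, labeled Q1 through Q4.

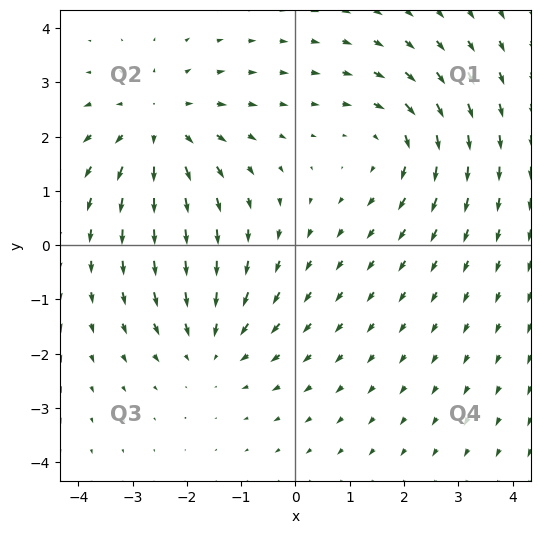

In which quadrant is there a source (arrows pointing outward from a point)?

The source sits at approximately (-2.5, 2.2), which lies in quadrant Q2. The divergence there is about +4, positive as expected for a source.

Q2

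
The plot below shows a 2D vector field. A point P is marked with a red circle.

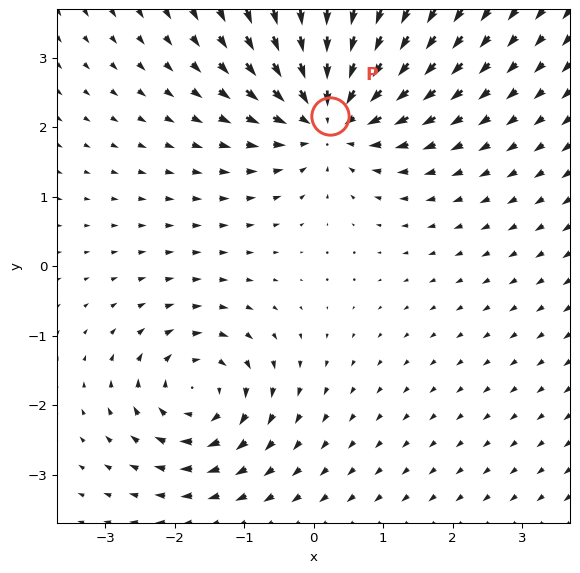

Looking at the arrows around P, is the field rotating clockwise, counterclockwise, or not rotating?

not rotating

Near P at (0.2, 2.2) the arrows show no circulation. The curl there is ≈0.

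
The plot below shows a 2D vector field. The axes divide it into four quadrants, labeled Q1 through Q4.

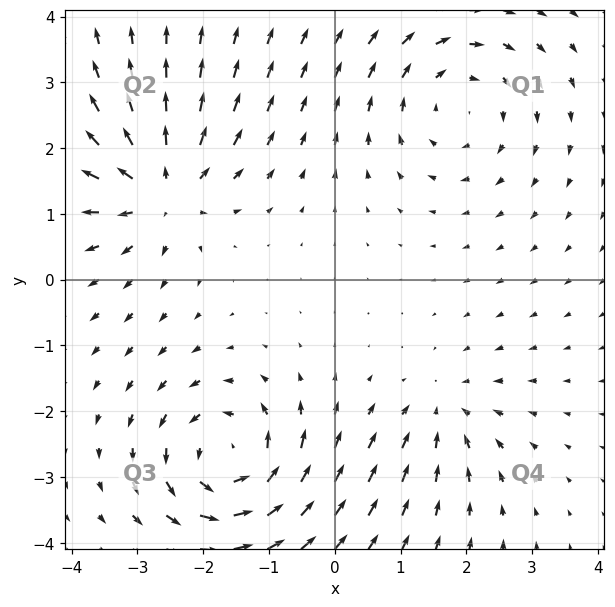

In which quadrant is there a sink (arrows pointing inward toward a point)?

The sink sits at approximately (1.7, -2.0), which lies in quadrant Q4. The divergence there is about -3, negative as expected for a sink.

Q4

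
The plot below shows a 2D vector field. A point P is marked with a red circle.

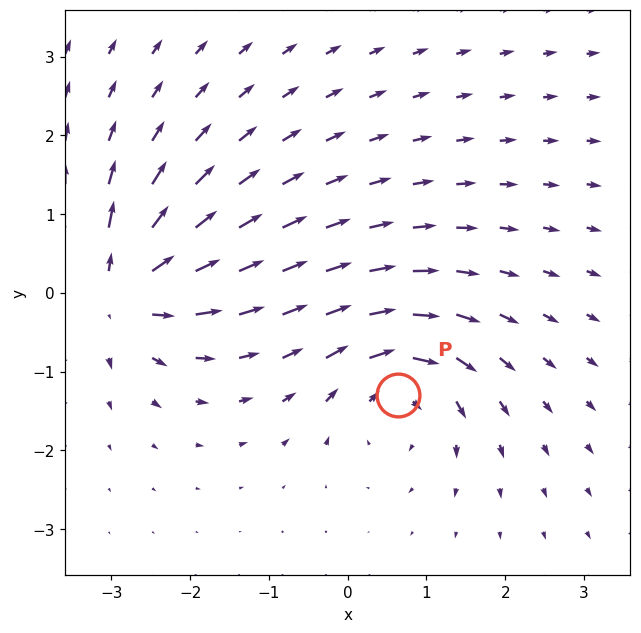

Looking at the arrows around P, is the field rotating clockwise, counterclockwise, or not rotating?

Near P at (0.6, -1.3) the arrows circulate clockwise. The curl (z-component) there is about -5; negative curl means clockwise rotation.

clockwise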